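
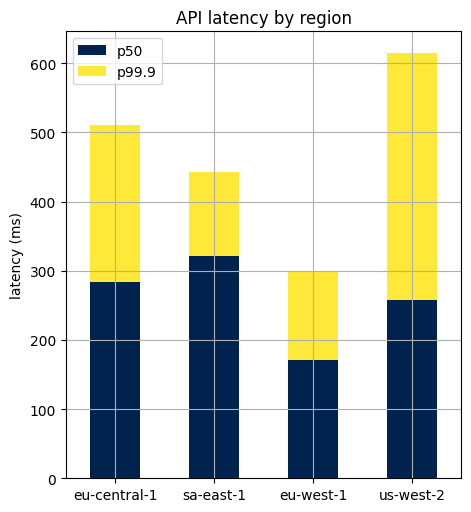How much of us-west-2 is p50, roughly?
p50 top ≈ 300, bottom ≈ 0; segment ≈ 300.

≈ 300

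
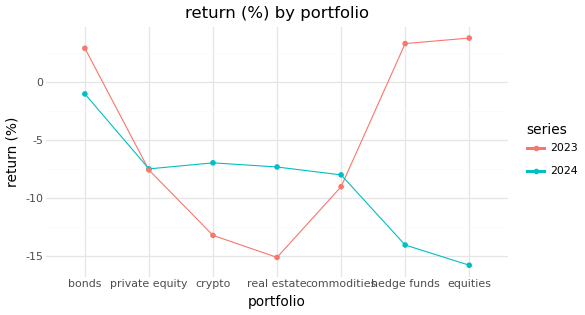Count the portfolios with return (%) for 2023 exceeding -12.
5

Above -12: bonds, private equity, commodities, hedge funds, equities.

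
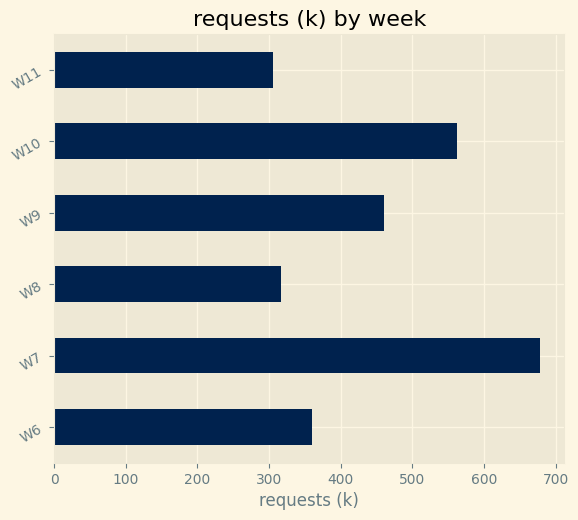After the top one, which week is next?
W10

Top 3: W7 ≈ 700, W10 ≈ 600, W9 ≈ 500.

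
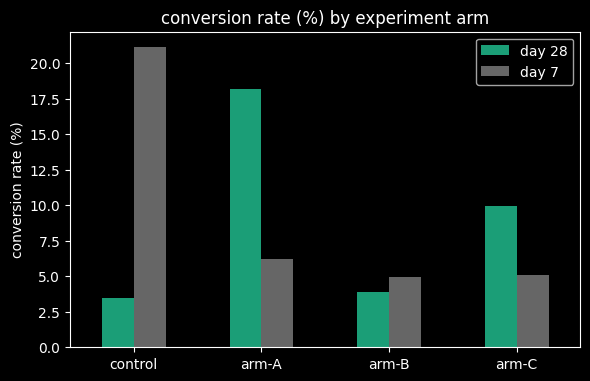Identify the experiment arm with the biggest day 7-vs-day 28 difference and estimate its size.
control, ≈ 18 %

control: day 7 ≈ 22, day 28 ≈ 4 → gap ≈ 18. Next-largest (arm-A) is only ≈ 12.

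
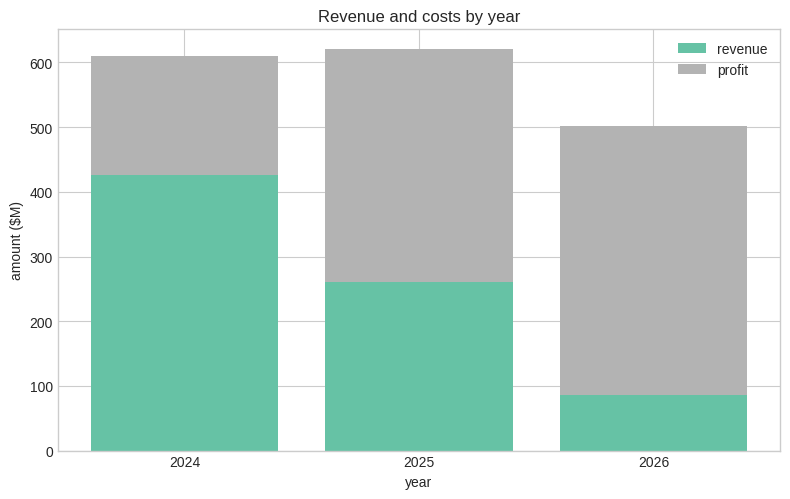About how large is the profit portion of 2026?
≈ 400

profit top ≈ 500, bottom ≈ 100; segment ≈ 400.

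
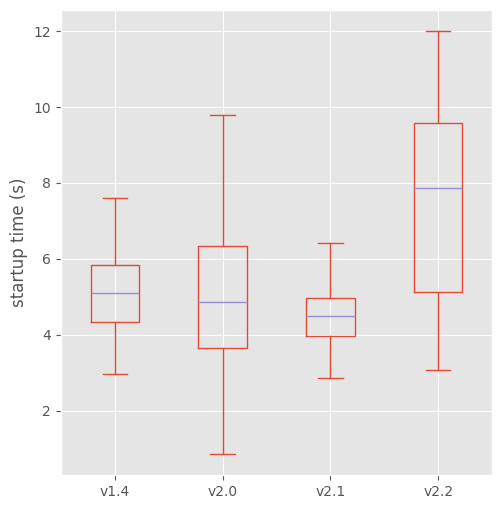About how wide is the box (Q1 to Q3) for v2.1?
≈ 1.0

Q3 ≈ 5.0, Q1 ≈ 4.0; IQR ≈ 1.0.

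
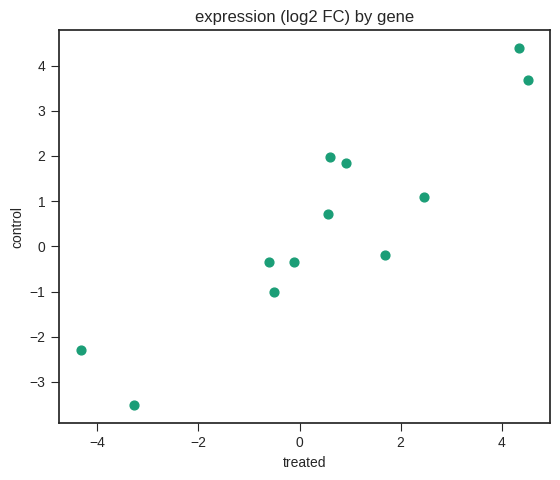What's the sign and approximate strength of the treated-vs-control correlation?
positive, strong

Points are positively correlated; strong (|r| ≈ 0.9).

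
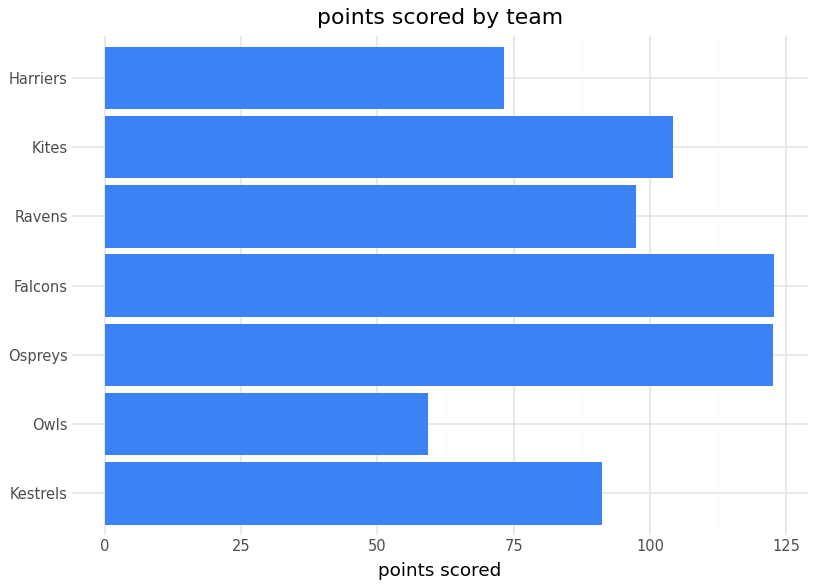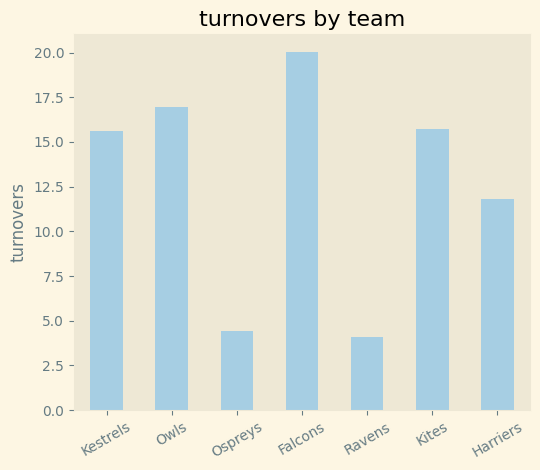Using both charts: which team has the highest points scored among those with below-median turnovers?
Chart 2 median turnovers ≈ 16; below-median teams: Ospreys, Ravens, Harriers. Among those, Ospreys has the highest points scored (≈ 120).

Ospreys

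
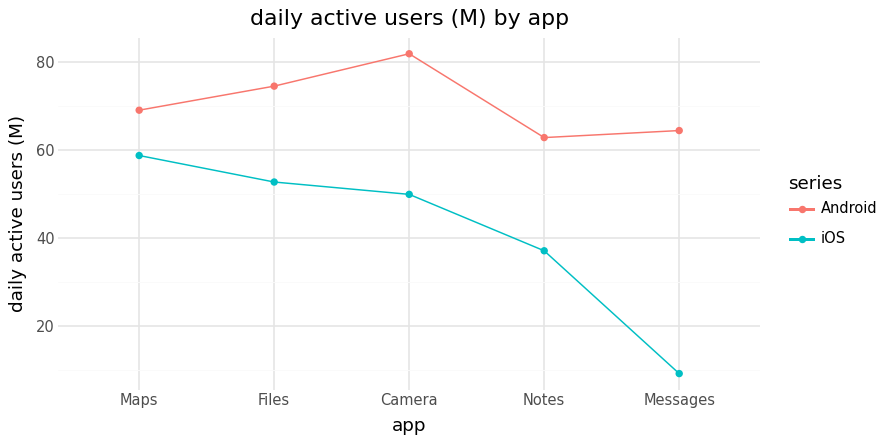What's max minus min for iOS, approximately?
Max Maps ≈ 60, min Messages ≈ 10; range ≈ 50.

≈ 50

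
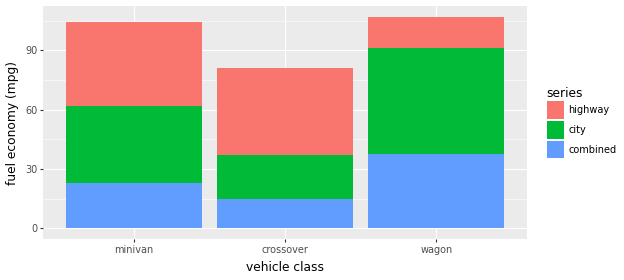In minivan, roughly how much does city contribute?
city top ≈ 60, bottom ≈ 20; segment ≈ 40.

≈ 40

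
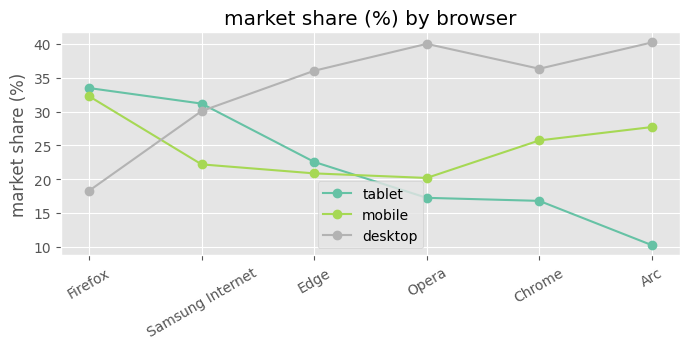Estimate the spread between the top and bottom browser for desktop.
≈ 20

Max Arc ≈ 40, min Firefox ≈ 20; range ≈ 20.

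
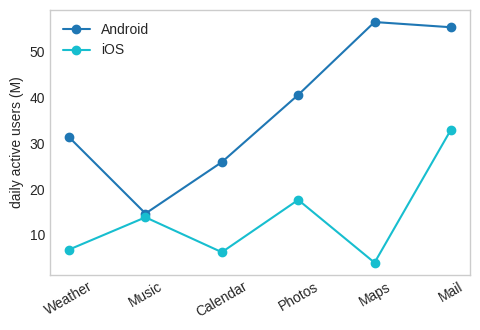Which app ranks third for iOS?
Top 4 for iOS: Mail ≈ 35, Photos ≈ 20, Music ≈ 15, Weather ≈ 5.

Music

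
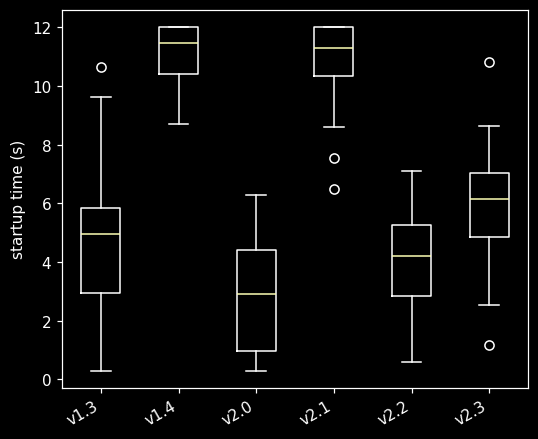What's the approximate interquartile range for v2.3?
≈ 2

Q3 ≈ 7, Q1 ≈ 5; IQR ≈ 2.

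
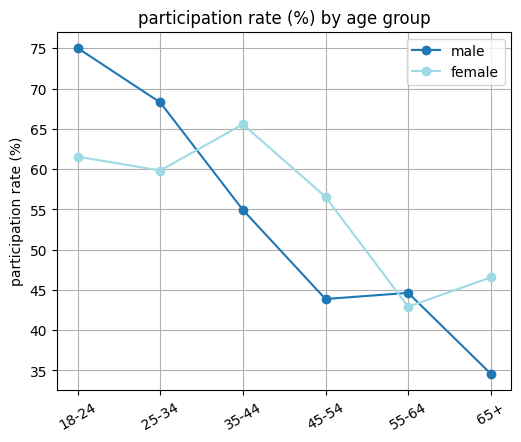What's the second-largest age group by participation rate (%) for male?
Top 3 for male: 18-24 ≈ 75, 25-34 ≈ 70, 35-44 ≈ 55.

25-34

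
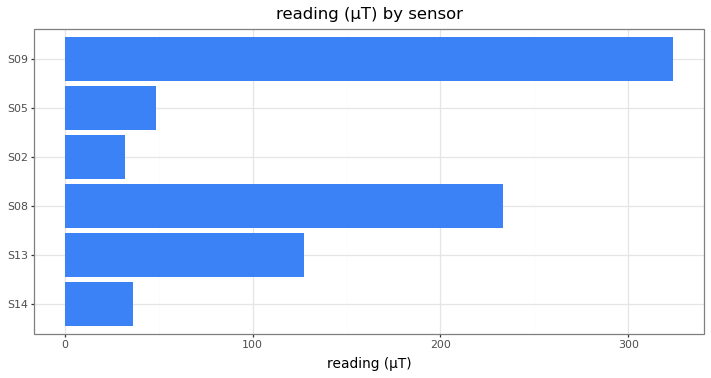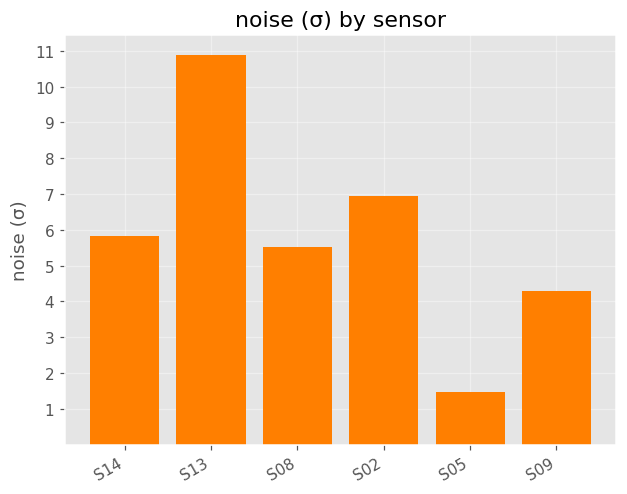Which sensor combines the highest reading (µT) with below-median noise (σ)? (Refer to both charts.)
S09

Chart 2 median noise (σ) ≈ 6; below-median sensors: S08, S05, S09. Among those, S09 has the highest reading (µT) (≈ 300).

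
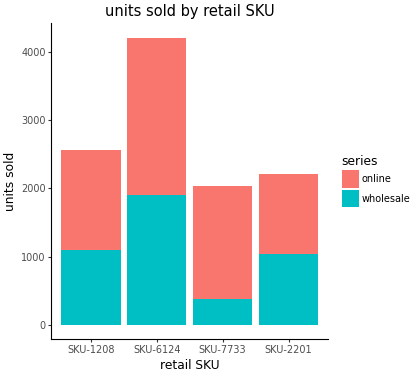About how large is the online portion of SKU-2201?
online top ≈ 2000, bottom ≈ 1000; segment ≈ 1000.

≈ 1000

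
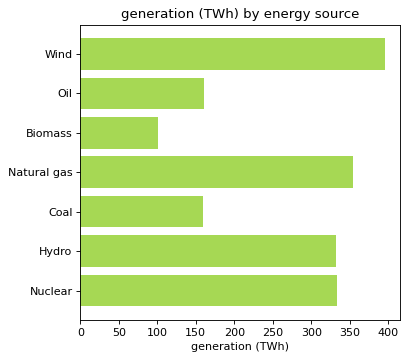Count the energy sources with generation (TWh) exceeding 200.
4

Above 200: Wind, Natural gas, Hydro, Nuclear.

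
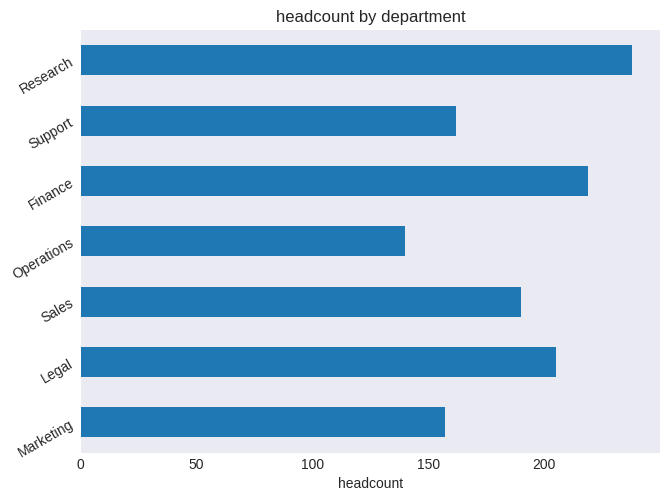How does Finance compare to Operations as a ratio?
≈ 1.57×

Finance ≈ 220, Operations ≈ 140; 220/140 ≈ 1.57.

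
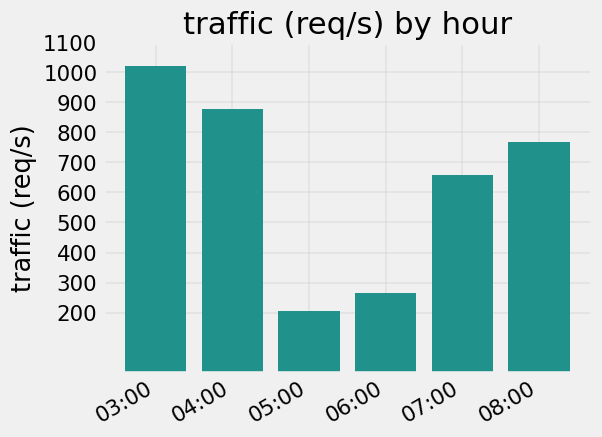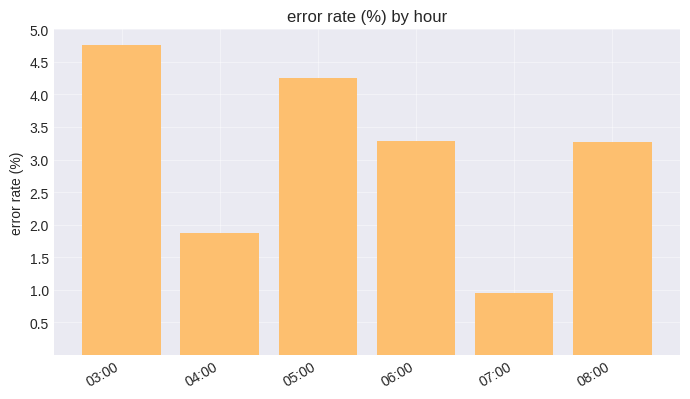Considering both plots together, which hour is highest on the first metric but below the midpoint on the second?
04:00

Chart 2 median error rate (%) ≈ 3.5; below-median hours: 04:00, 07:00, 08:00. Among those, 04:00 has the highest traffic (req/s) (≈ 900).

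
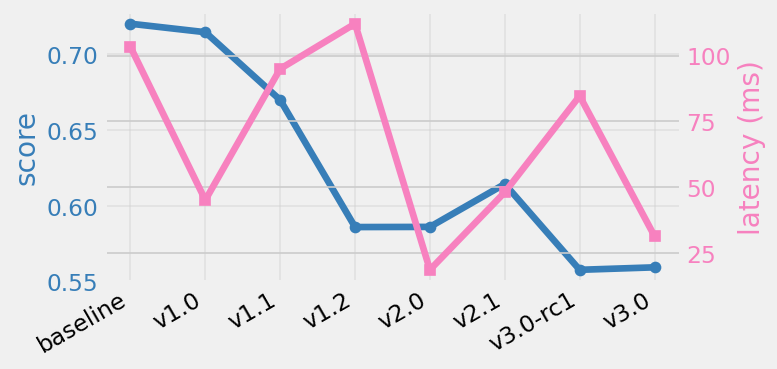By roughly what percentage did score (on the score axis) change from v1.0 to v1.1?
≈ -8.3%

v1.0 ≈ 0.72, v1.1 ≈ 0.66; (0.66 − 0.72) / 0.72 ≈ -8.3%.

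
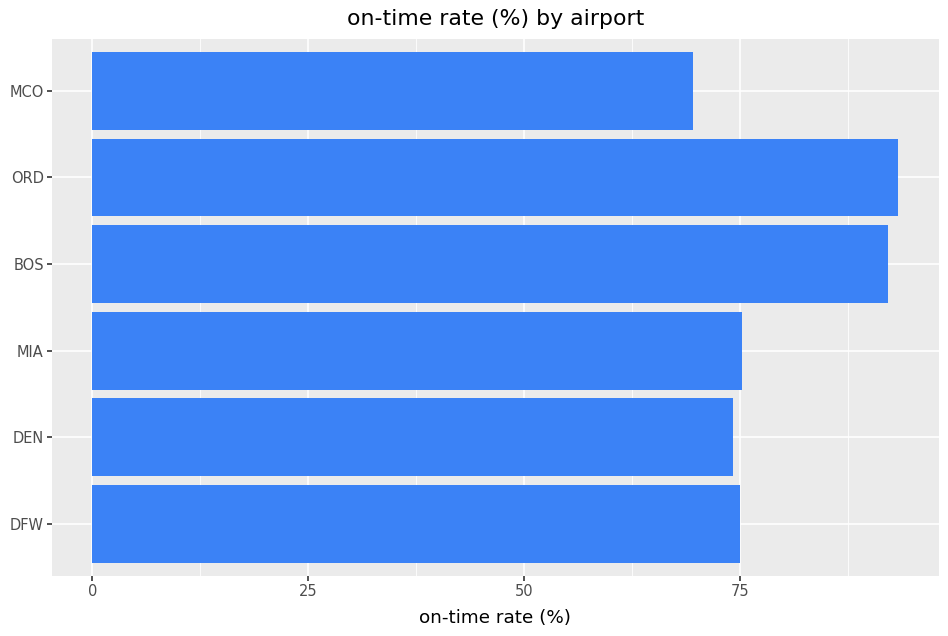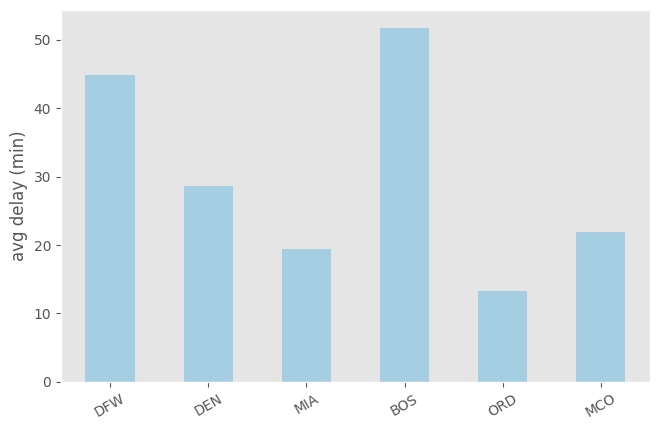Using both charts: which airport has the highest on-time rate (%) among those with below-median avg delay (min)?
Chart 2 median avg delay (min) ≈ 25; below-median airports: MIA, ORD, MCO. Among those, ORD has the highest on-time rate (%) (≈ 90).

ORD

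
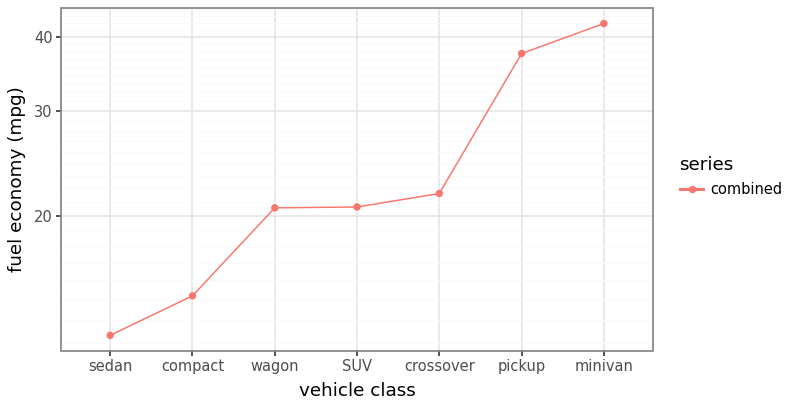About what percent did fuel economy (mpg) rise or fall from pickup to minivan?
≈ +14.3%

pickup ≈ 35, minivan ≈ 40; (40 − 35) / 35 ≈ +14.3%.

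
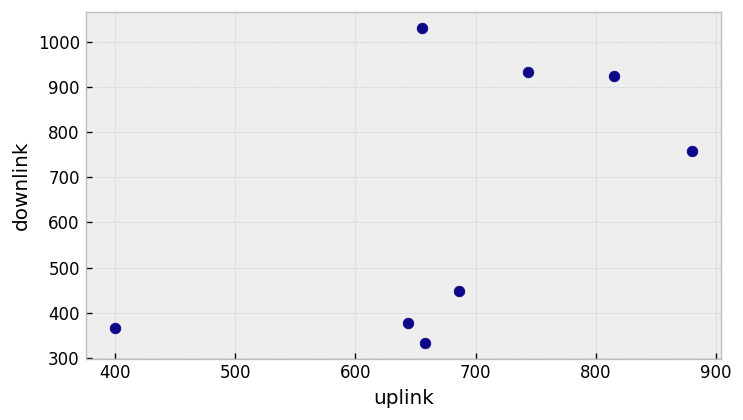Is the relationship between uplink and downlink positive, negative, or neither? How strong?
Points are positively correlated; moderate (|r| ≈ 0.6).

positive, moderate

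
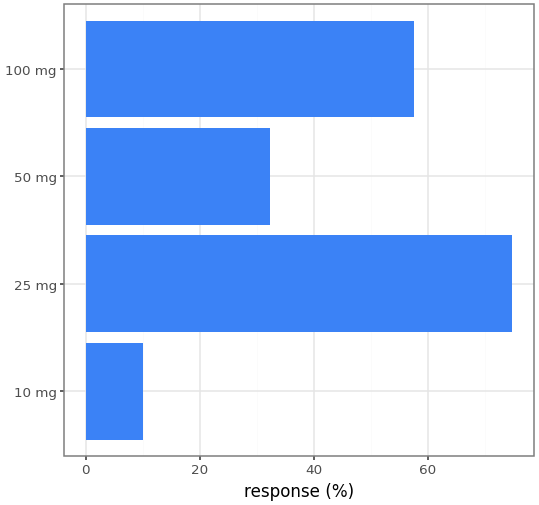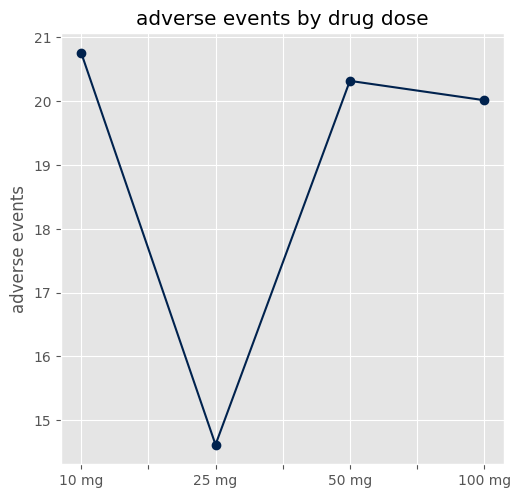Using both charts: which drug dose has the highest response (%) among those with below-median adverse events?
25 mg

Chart 2 median adverse events ≈ 20; below-median drug doses: 25 mg, 100 mg. Among those, 25 mg has the highest response (%) (≈ 70).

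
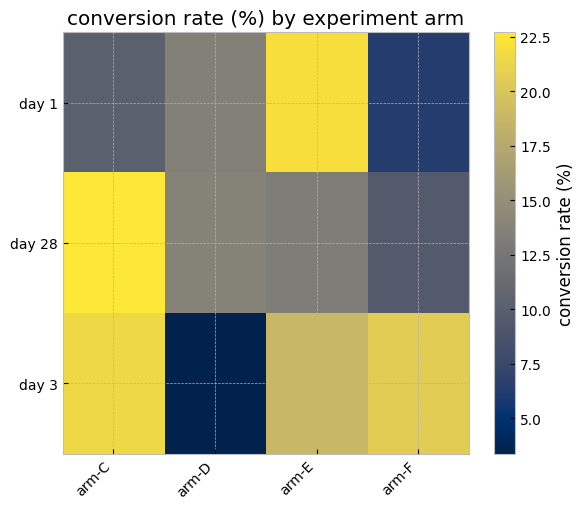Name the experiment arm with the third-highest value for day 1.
Top 4 for day 1: arm-E ≈ 22, arm-D ≈ 14, arm-C ≈ 10, arm-F ≈ 6.

arm-C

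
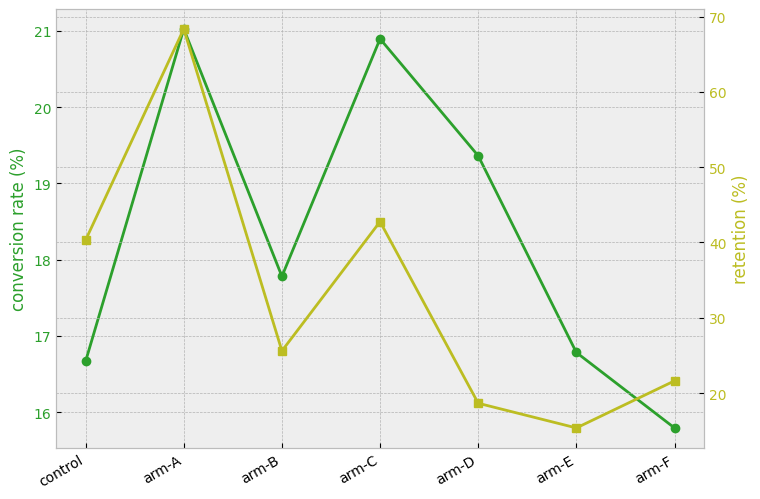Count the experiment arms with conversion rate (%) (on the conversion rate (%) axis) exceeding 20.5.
2

Above 20.5: arm-A, arm-C.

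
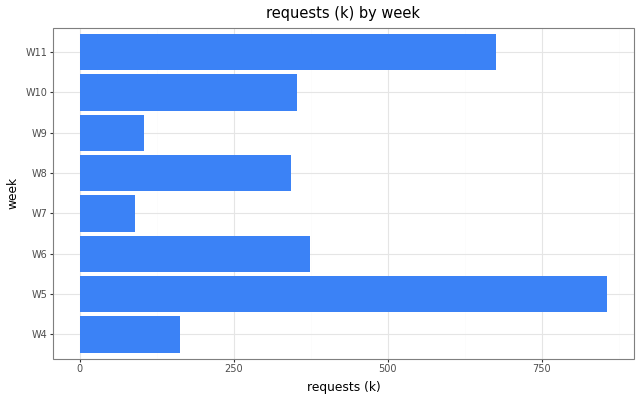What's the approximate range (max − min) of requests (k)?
Max W5 ≈ 900, min W7 ≈ 100; range ≈ 800.

≈ 800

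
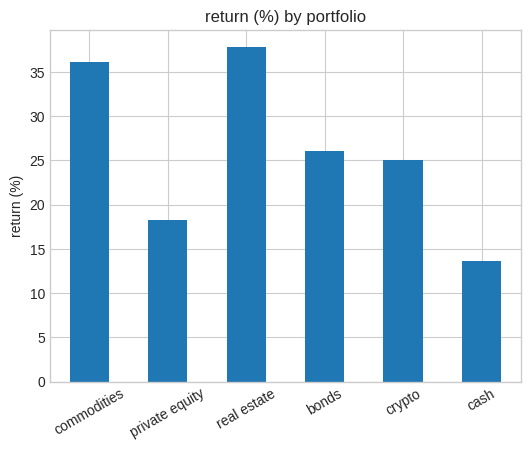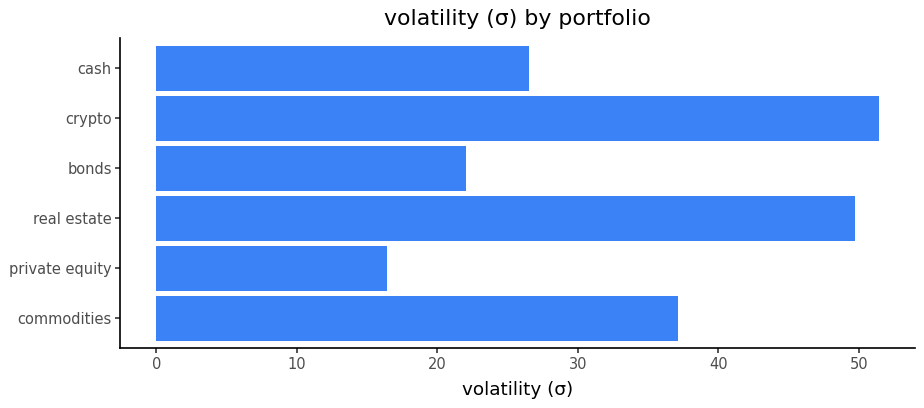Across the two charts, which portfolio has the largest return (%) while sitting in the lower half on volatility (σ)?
bonds

Chart 2 median volatility (σ) ≈ 30; below-median portfolios: private equity, bonds, cash. Among those, bonds has the highest return (%) (≈ 25).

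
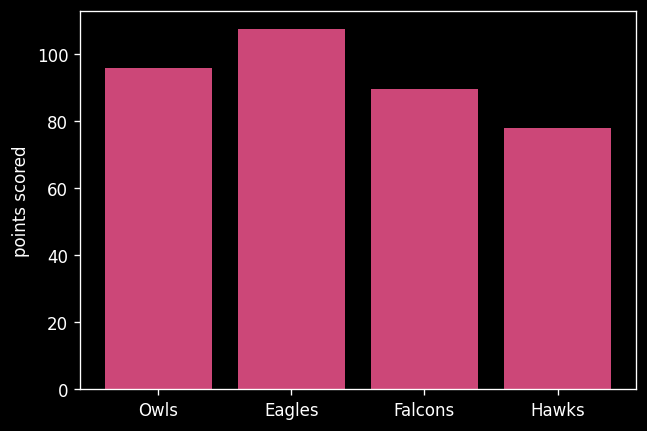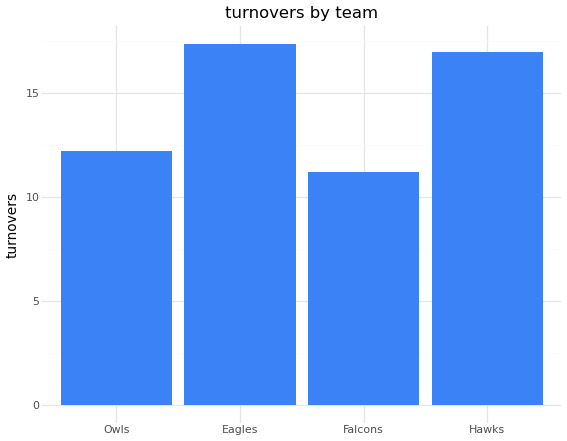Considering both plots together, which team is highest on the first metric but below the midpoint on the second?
Chart 2 median turnovers ≈ 14; below-median teams: Owls, Falcons. Among those, Owls has the highest points scored (≈ 100).

Owls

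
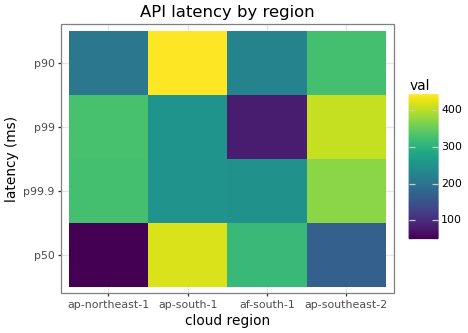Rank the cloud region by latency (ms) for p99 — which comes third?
ap-south-1

Top 4 for p99: ap-southeast-2 ≈ 400, ap-northeast-1 ≈ 350, ap-south-1 ≈ 250, af-south-1 ≈ 100.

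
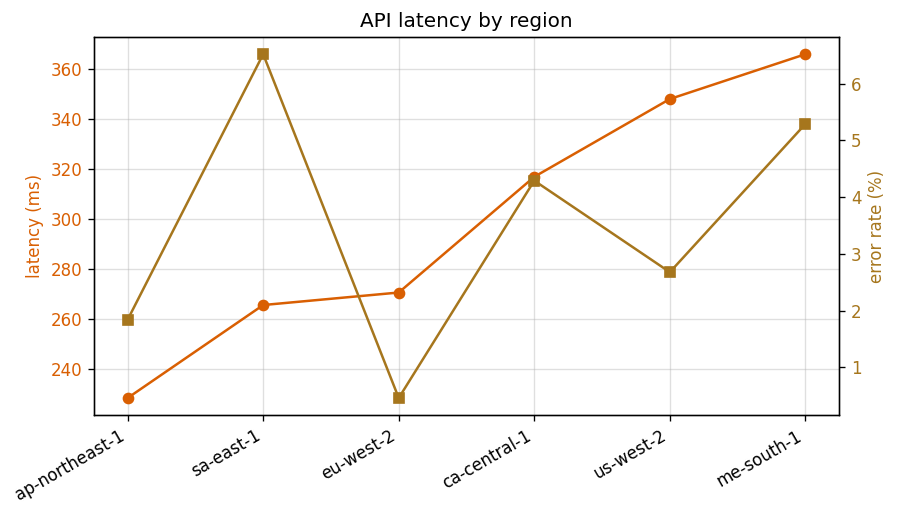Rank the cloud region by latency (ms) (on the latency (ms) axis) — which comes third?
ca-central-1

Top 4 (on the latency (ms) axis): me-south-1 ≈ 360, us-west-2 ≈ 340, ca-central-1 ≈ 320, eu-west-2 ≈ 280.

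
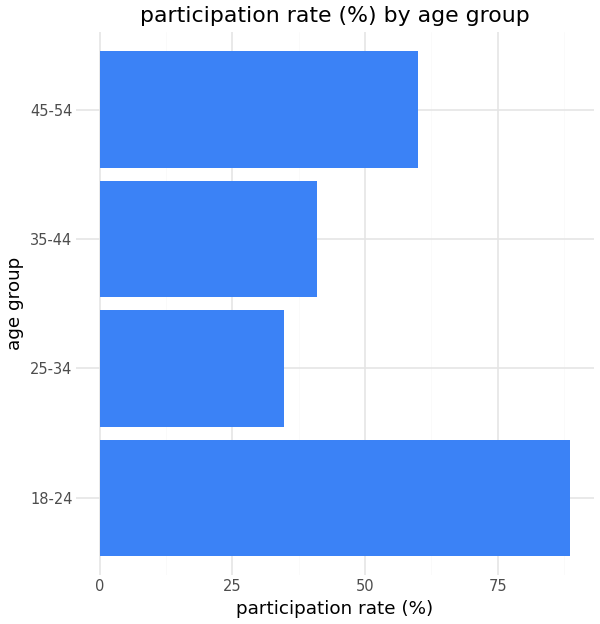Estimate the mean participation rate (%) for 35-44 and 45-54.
(40 + 60) / 2 ≈ 50.

≈ 50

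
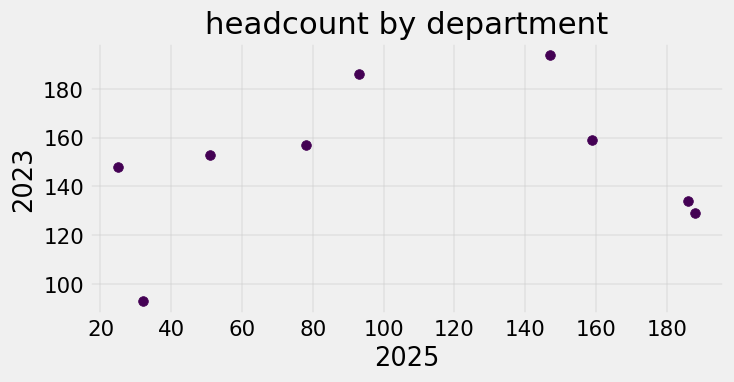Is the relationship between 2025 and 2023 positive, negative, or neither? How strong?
no clear correlation

Points are roughly uncorrelated; weak (|r| ≈ 0.2).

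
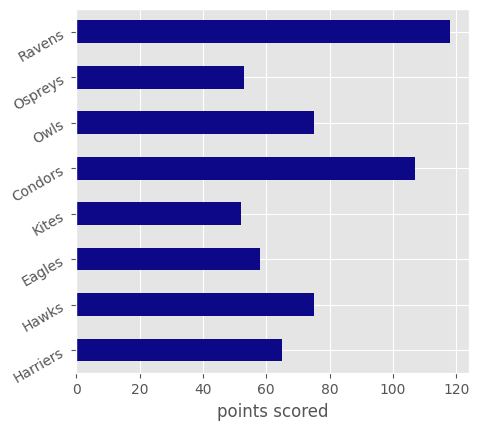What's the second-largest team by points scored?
Condors

Top 3: Ravens ≈ 120, Condors ≈ 110, Owls ≈ 80.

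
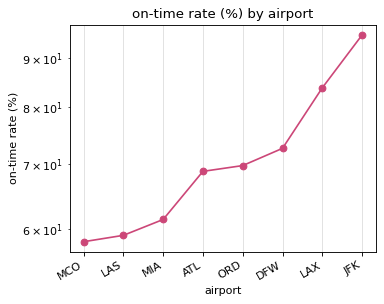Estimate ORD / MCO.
≈ 1.17×

ORD ≈ 70, MCO ≈ 60; 70/60 ≈ 1.17.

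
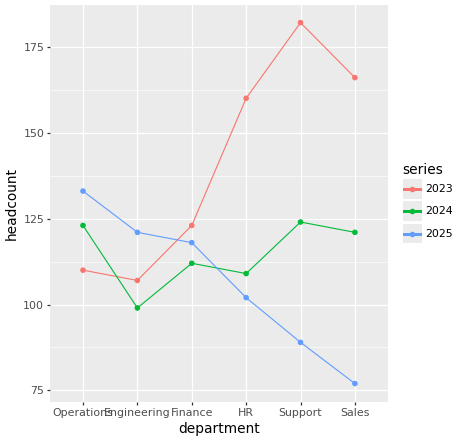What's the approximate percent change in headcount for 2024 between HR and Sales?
HR ≈ 110, Sales ≈ 120; (120 − 110) / 110 ≈ +9.1%.

≈ +9.1%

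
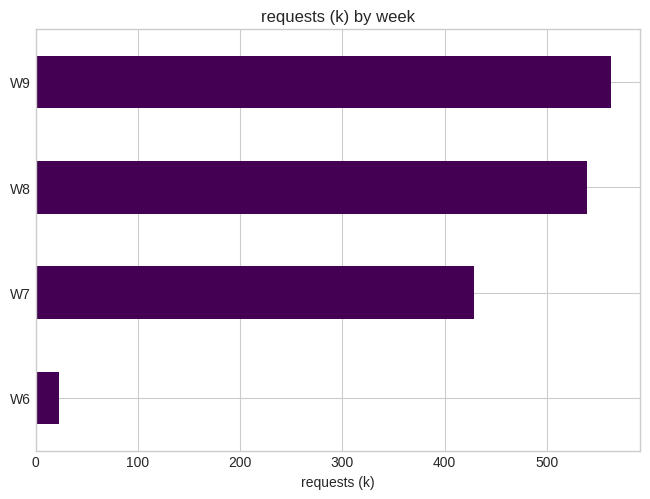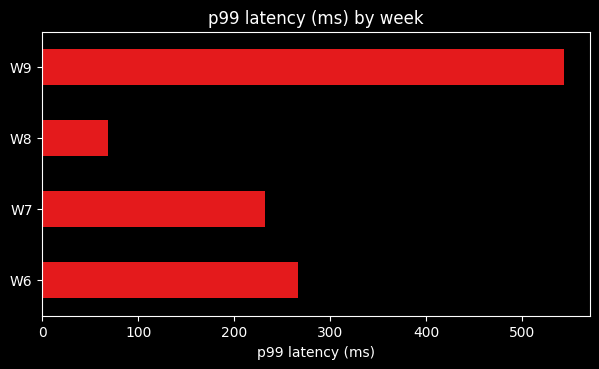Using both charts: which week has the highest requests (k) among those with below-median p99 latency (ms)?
Chart 2 median p99 latency (ms) ≈ 250; below-median weeks: W7, W8. Among those, W8 has the highest requests (k) (≈ 500).

W8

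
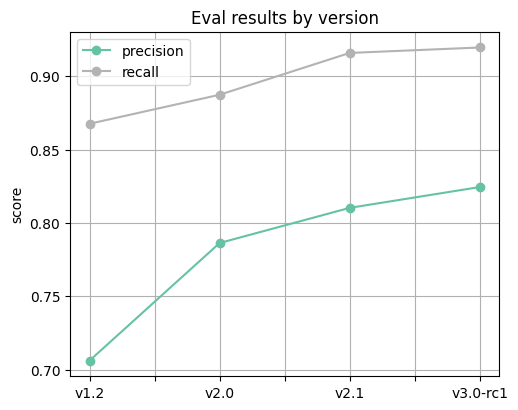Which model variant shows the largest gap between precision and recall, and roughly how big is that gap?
v1.2: precision ≈ 0.70, recall ≈ 0.86 → gap ≈ 0.16. Next-largest (v2.1) is only ≈ 0.10.

v1.2, ≈ 0.16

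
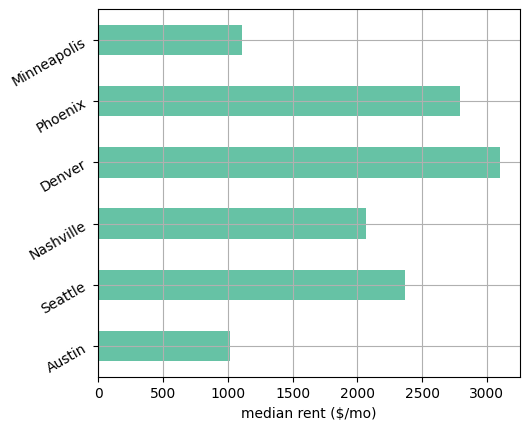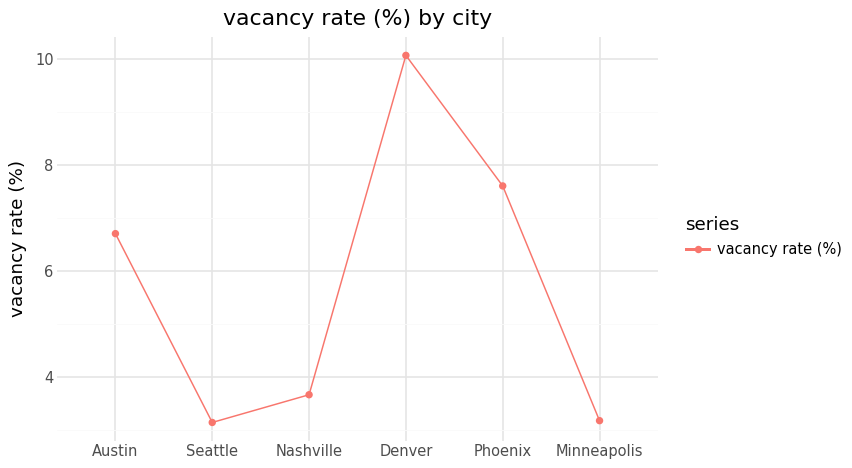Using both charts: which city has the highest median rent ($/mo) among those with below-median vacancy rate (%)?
Chart 2 median vacancy rate (%) ≈ 5; below-median cities: Seattle, Nashville, Minneapolis. Among those, Seattle has the highest median rent ($/mo) (≈ 2500).

Seattle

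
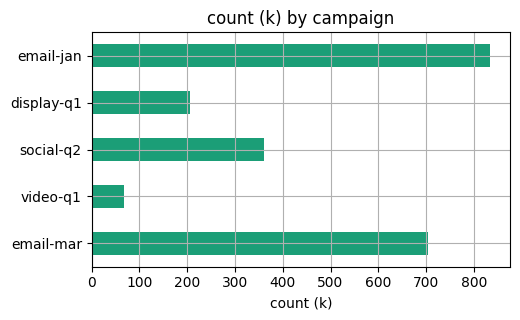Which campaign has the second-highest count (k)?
email-mar

Top 3: email-jan ≈ 800, email-mar ≈ 700, social-q2 ≈ 400.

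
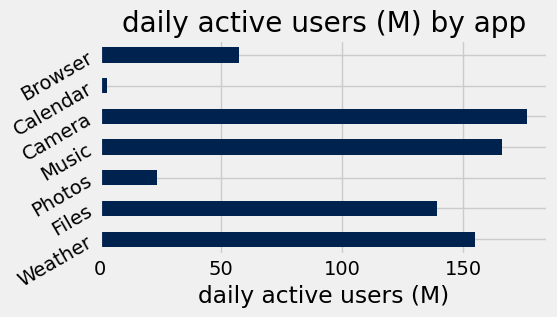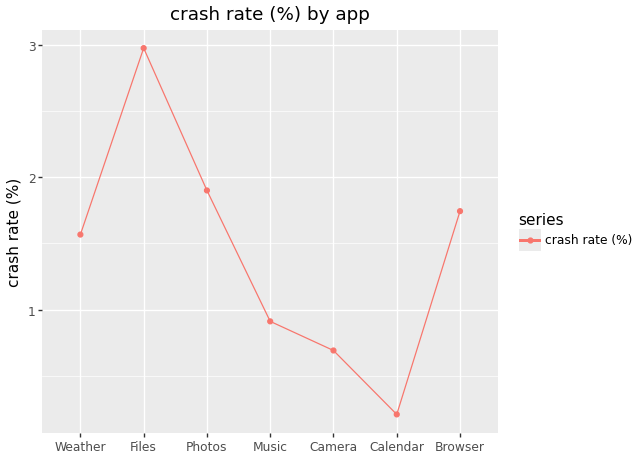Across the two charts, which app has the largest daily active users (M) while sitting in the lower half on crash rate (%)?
Chart 2 median crash rate (%) ≈ 1.5; below-median apps: Music, Camera, Calendar. Among those, Camera has the highest daily active users (M) (≈ 180).

Camera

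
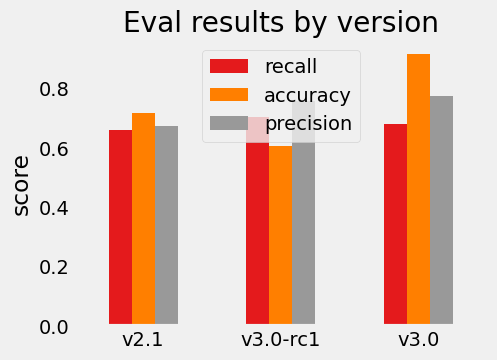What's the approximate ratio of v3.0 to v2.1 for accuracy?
v3.0 ≈ 0.9, v2.1 ≈ 0.7; 0.9/0.7 ≈ 1.29.

≈ 1.29×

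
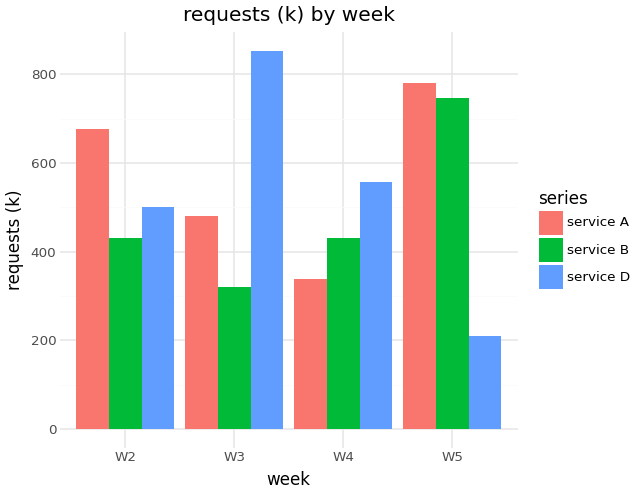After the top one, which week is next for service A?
W2

Top 3 for service A: W5 ≈ 800, W2 ≈ 700, W3 ≈ 500.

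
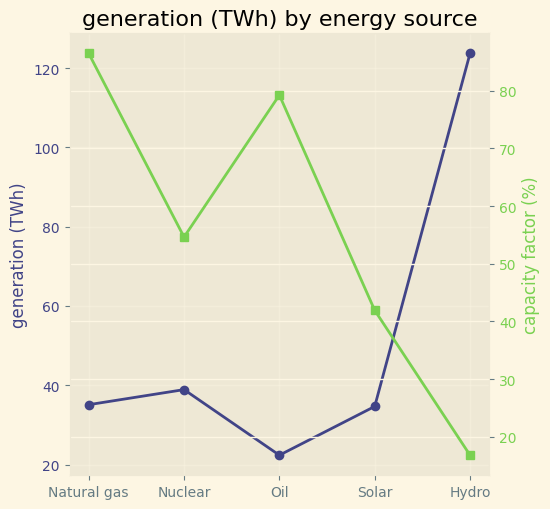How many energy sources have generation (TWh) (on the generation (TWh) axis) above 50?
1

Above 50: Hydro.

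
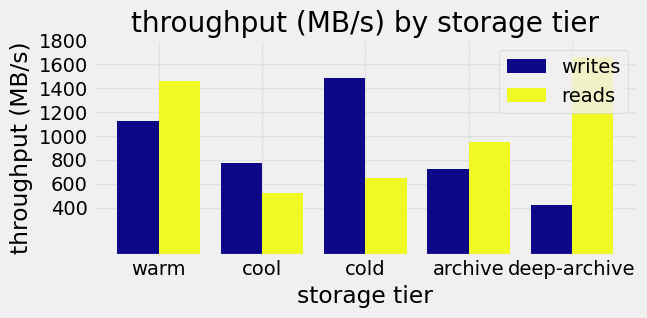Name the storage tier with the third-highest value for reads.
Top 4 for reads: deep-archive ≈ 1600, warm ≈ 1400, archive ≈ 1000, cold ≈ 600.

archive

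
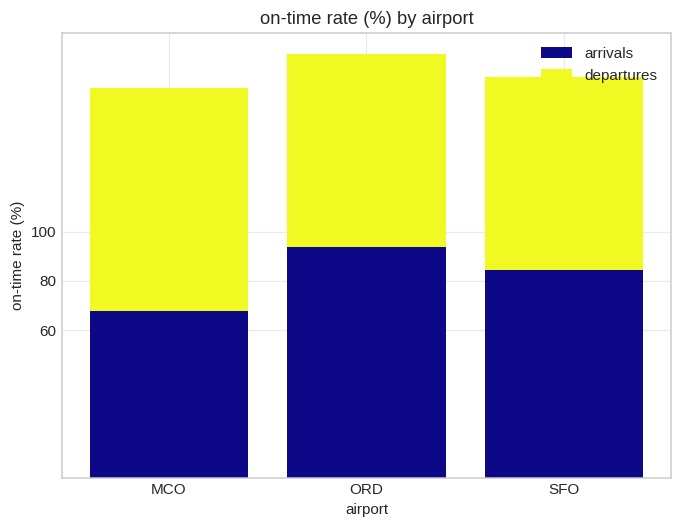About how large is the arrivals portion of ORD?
≈ 100

arrivals top ≈ 100, bottom ≈ 0; segment ≈ 100.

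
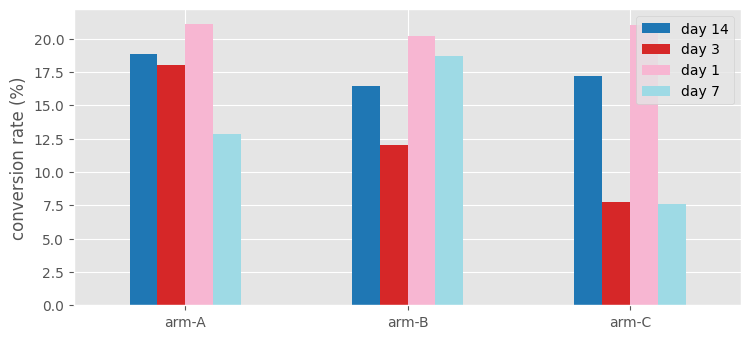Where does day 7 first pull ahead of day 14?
arm-A: day 7 ≈ 12 vs day 14 ≈ 18 (not yet); arm-B: day 7 ≈ 18 vs day 14 ≈ 16 (first crossover).

arm-B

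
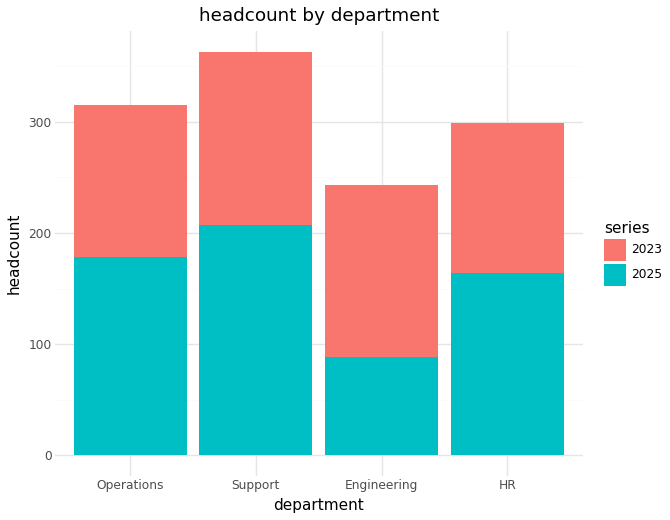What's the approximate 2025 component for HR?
≈ 150

2025 top ≈ 150, bottom ≈ 0; segment ≈ 150.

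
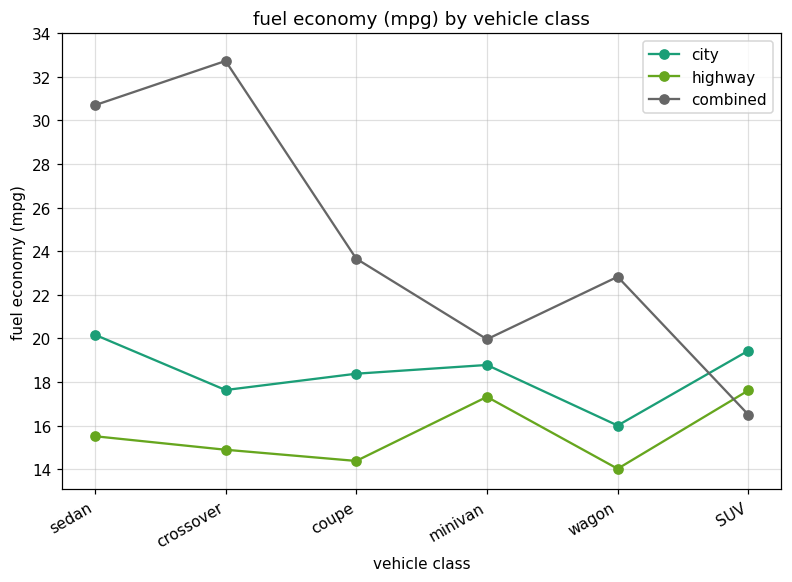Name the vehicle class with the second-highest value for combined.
sedan

Top 3 for combined: crossover ≈ 32, sedan ≈ 30, coupe ≈ 24.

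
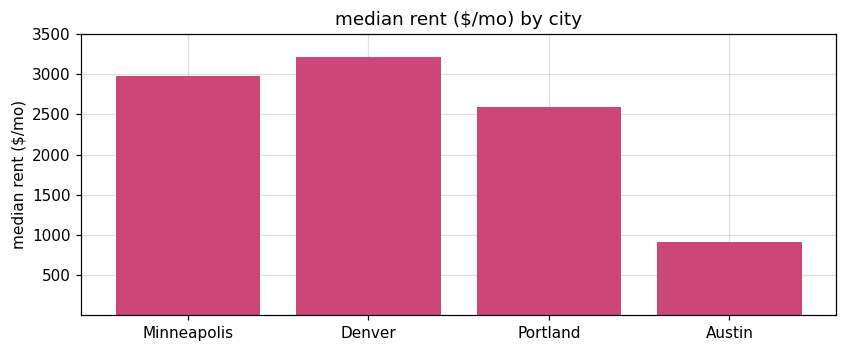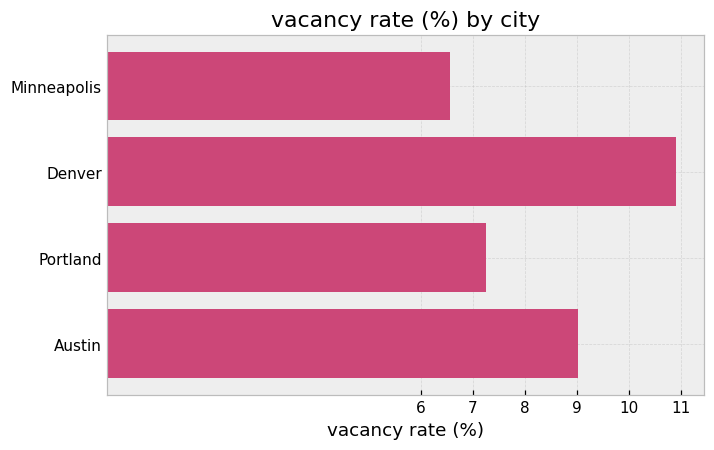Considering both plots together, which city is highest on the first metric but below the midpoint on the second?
Minneapolis

Chart 2 median vacancy rate (%) ≈ 8; below-median cities: Minneapolis, Portland. Among those, Minneapolis has the highest median rent ($/mo) (≈ 3000).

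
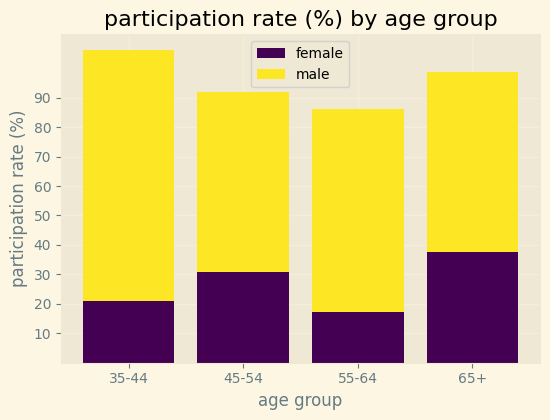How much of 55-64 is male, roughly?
≈ 70

male top ≈ 90, bottom ≈ 20; segment ≈ 70.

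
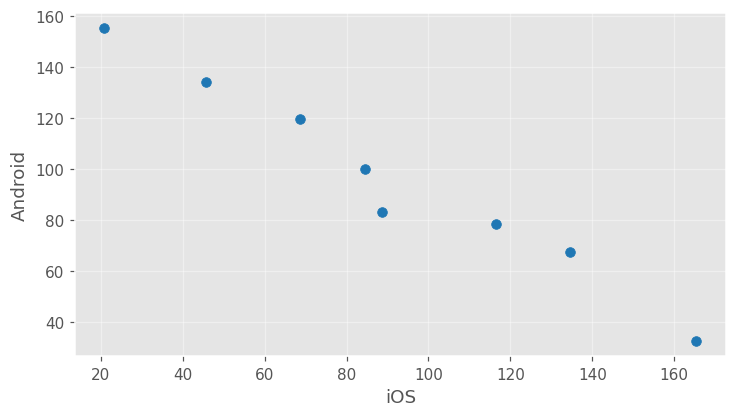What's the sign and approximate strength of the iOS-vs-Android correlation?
negative, strong

Points are negatively correlated; strong (|r| ≈ 1.0).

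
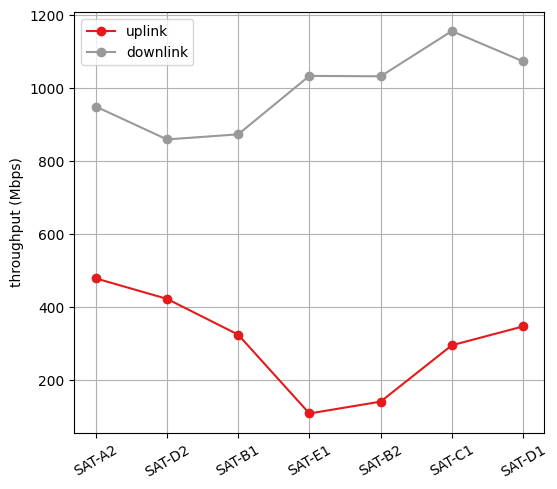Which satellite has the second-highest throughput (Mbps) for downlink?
Top 3 for downlink: SAT-C1 ≈ 1200, SAT-D1 ≈ 1100, SAT-E1 ≈ 1000.

SAT-D1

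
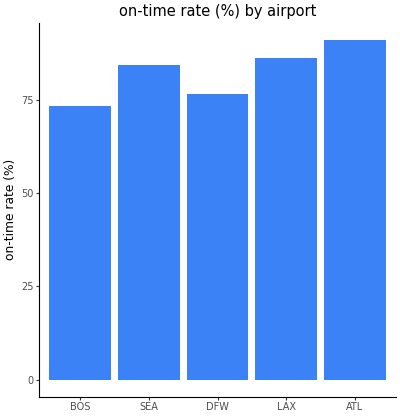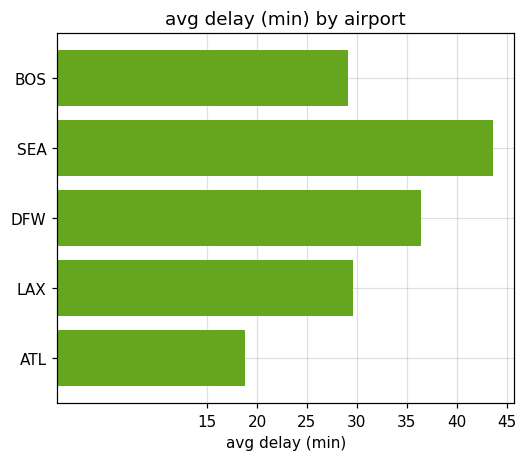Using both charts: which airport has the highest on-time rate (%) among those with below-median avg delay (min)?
ATL

Chart 2 median avg delay (min) ≈ 30; below-median airports: BOS, ATL. Among those, ATL has the highest on-time rate (%) (≈ 90).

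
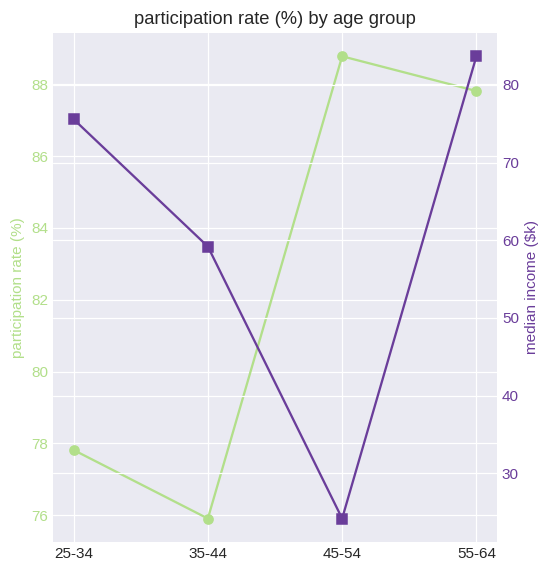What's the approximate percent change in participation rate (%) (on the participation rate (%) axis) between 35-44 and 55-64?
≈ +15.8%

35-44 ≈ 76, 55-64 ≈ 88; (88 − 76) / 76 ≈ +15.8%.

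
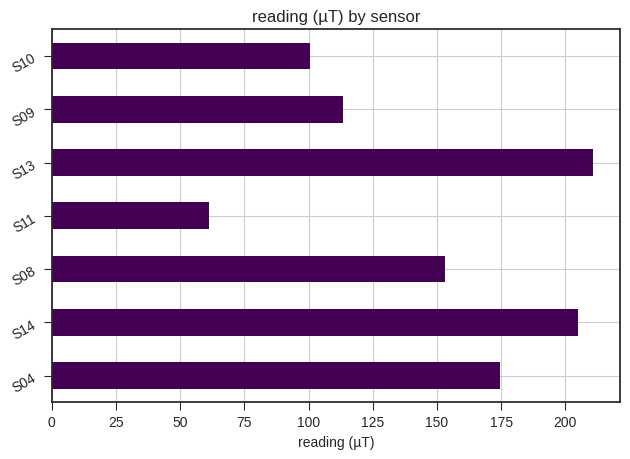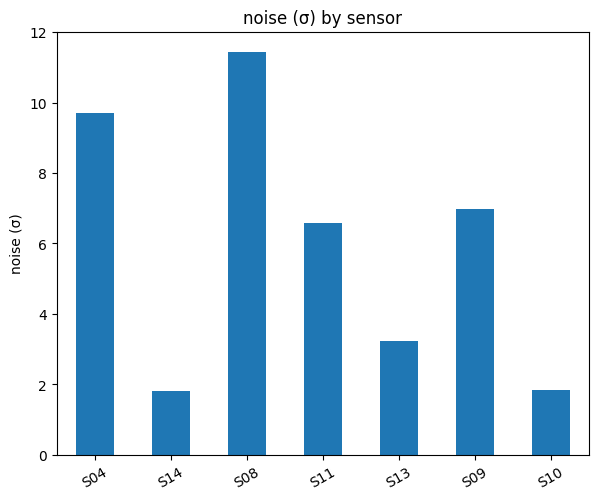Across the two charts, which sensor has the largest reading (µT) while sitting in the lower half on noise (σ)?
Chart 2 median noise (σ) ≈ 6; below-median sensors: S14, S13, S10. Among those, S13 has the highest reading (µT) (≈ 220).

S13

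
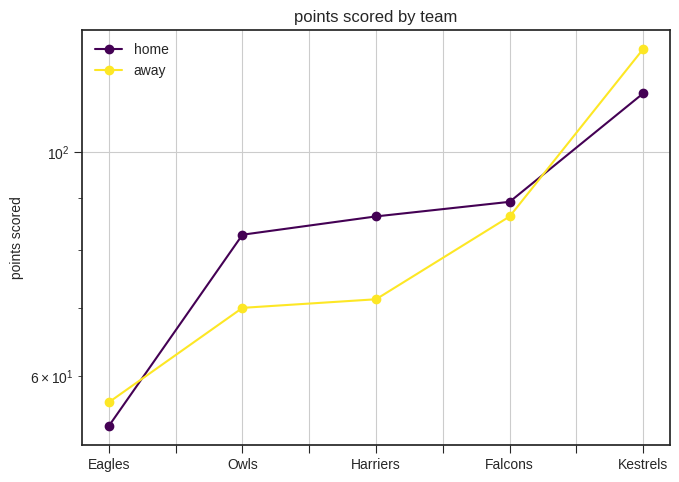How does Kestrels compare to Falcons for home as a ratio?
Kestrels ≈ 110, Falcons ≈ 90; 110/90 ≈ 1.22.

≈ 1.22×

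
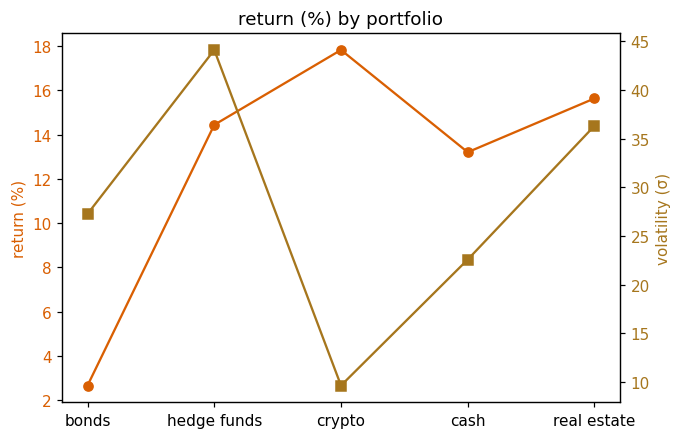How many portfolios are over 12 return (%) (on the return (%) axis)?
4

Above 12: hedge funds, crypto, cash, real estate.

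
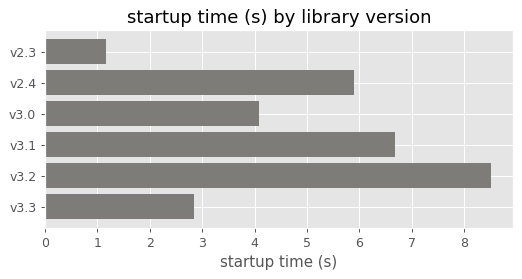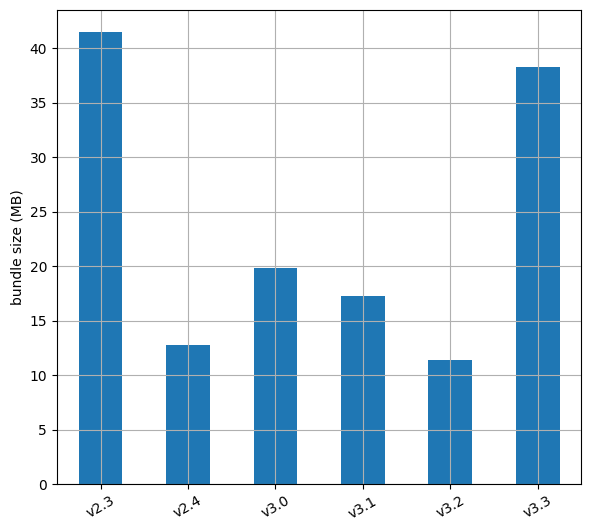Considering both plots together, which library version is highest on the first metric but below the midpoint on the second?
Chart 2 median bundle size (MB) ≈ 20; below-median library versions: v2.4, v3.1, v3.2. Among those, v3.2 has the highest startup time (s) (≈ 9).

v3.2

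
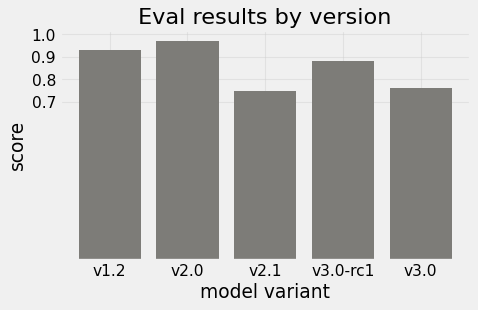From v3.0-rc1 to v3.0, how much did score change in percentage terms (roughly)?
≈ -11.1%

v3.0-rc1 ≈ 0.9, v3.0 ≈ 0.8; (0.8 − 0.9) / 0.9 ≈ -11.1%.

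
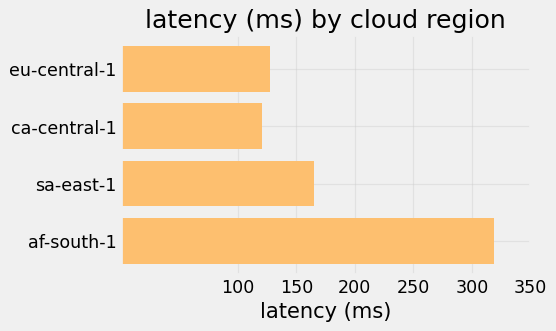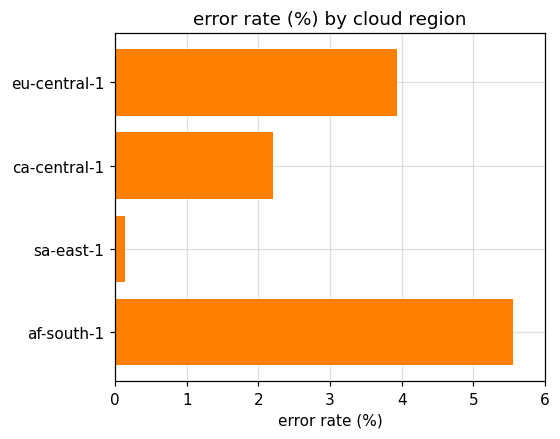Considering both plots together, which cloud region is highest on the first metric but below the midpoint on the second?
Chart 2 median error rate (%) ≈ 3; below-median cloud regions: ca-central-1, sa-east-1. Among those, sa-east-1 has the highest latency (ms) (≈ 150).

sa-east-1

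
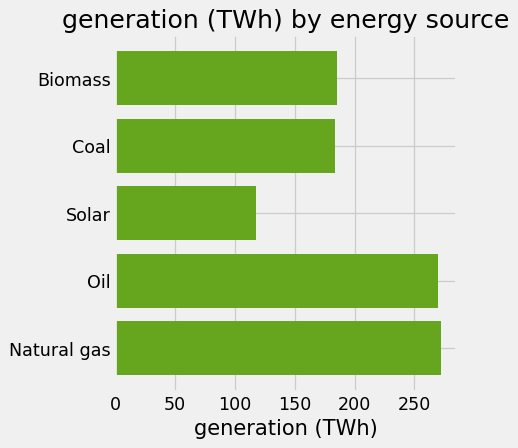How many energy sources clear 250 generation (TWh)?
2

Above 250: Oil, Natural gas.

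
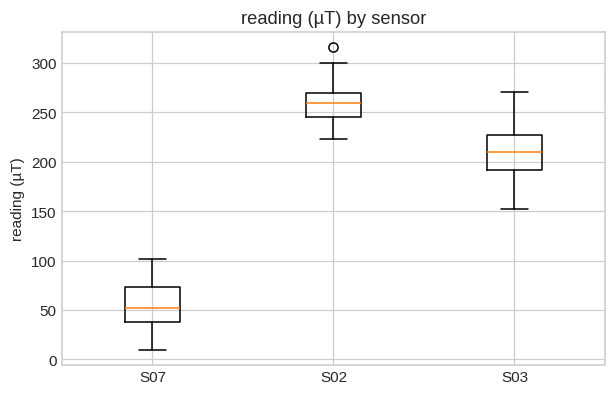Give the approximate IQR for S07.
≈ 40

Q3 ≈ 80, Q1 ≈ 40; IQR ≈ 40.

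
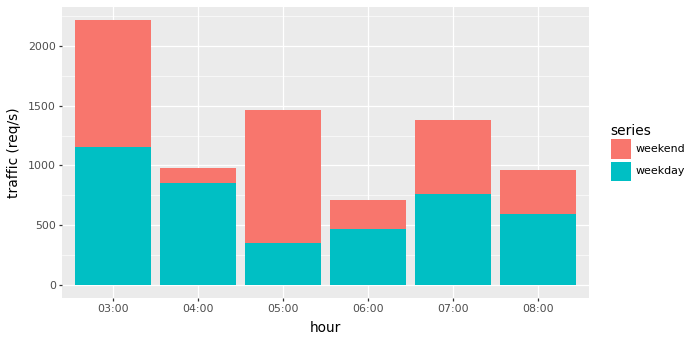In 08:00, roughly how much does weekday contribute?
weekday top ≈ 600, bottom ≈ 0; segment ≈ 600.

≈ 600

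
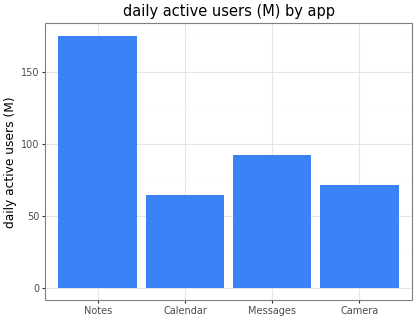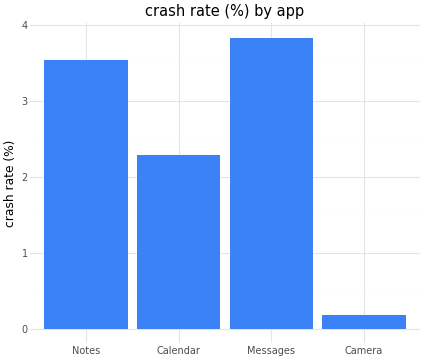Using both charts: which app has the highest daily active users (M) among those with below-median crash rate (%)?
Camera

Chart 2 median crash rate (%) ≈ 3; below-median apps: Calendar, Camera. Among those, Camera has the highest daily active users (M) (≈ 80).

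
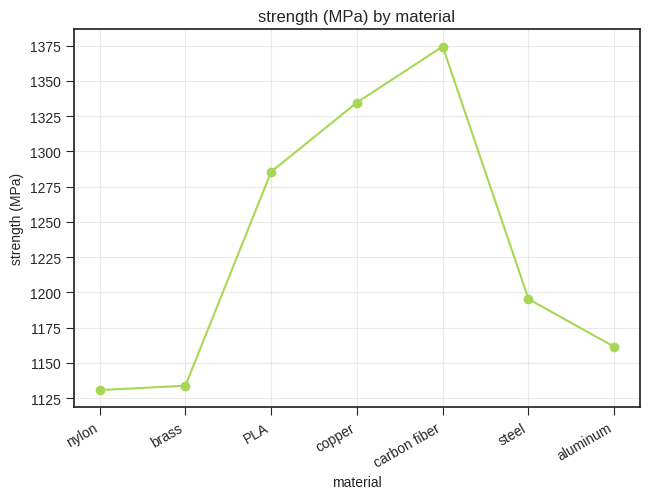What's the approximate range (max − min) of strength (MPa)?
≈ 250

Max carbon fiber ≈ 1375, min nylon ≈ 1125; range ≈ 250.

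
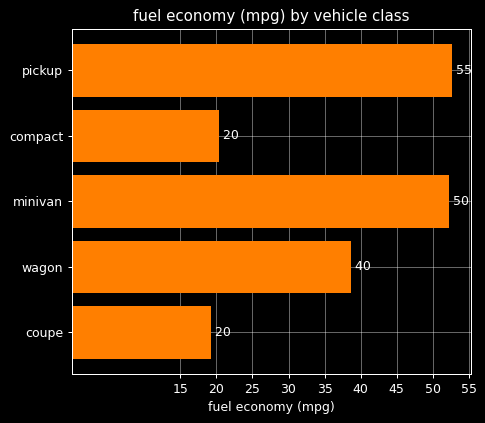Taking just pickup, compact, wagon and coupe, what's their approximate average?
(55 + 20 + 40 + 20) / 4 ≈ 34.

≈ 34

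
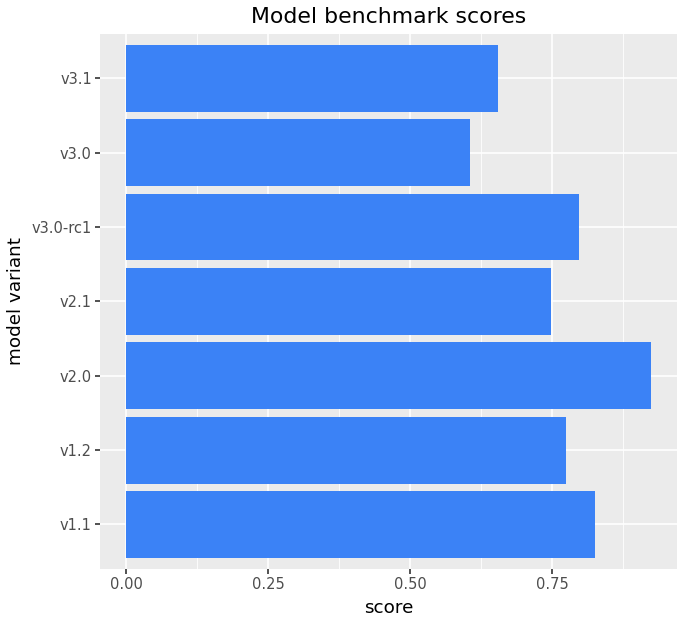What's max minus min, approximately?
≈ 0.3

Max v2.0 ≈ 0.9, min v3.0 ≈ 0.6; range ≈ 0.3.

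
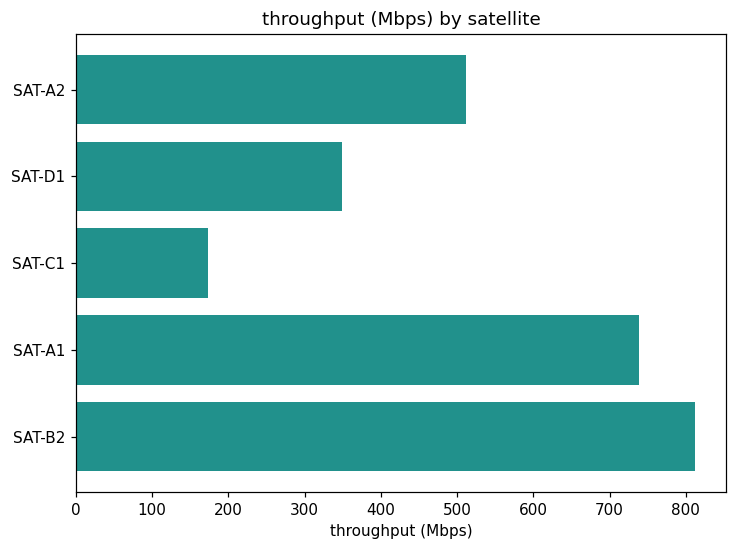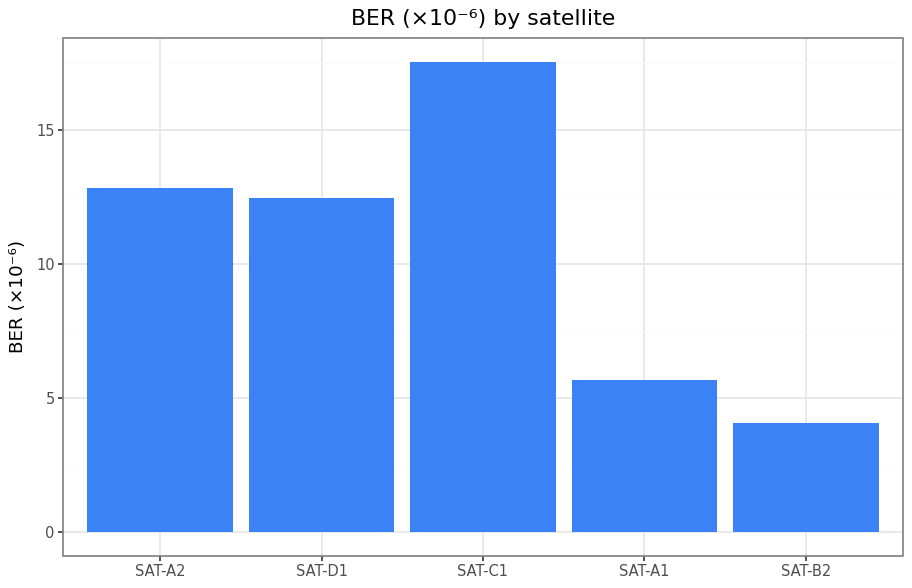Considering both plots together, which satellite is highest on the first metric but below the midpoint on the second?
SAT-B2

Chart 2 median BER (×10⁻⁶) ≈ 12; below-median satellites: SAT-A1, SAT-B2. Among those, SAT-B2 has the highest throughput (Mbps) (≈ 800).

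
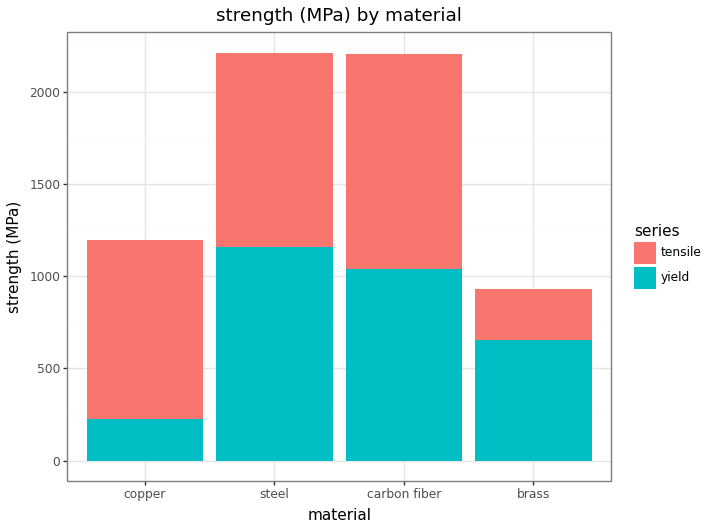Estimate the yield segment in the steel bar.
≈ 1200

yield top ≈ 1200, bottom ≈ 0; segment ≈ 1200.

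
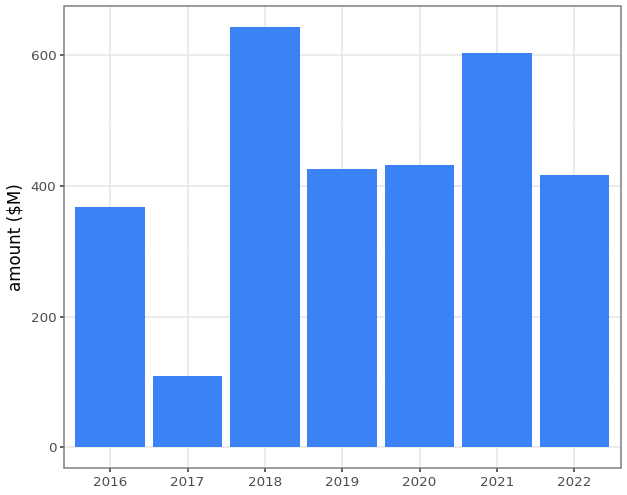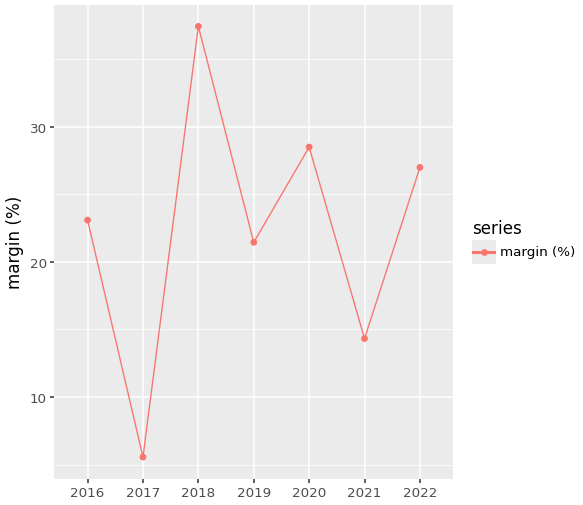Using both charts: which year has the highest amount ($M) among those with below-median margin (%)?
Chart 2 median margin (%) ≈ 25; below-median years: 2017, 2019, 2021. Among those, 2021 has the highest amount ($M) (≈ 600).

2021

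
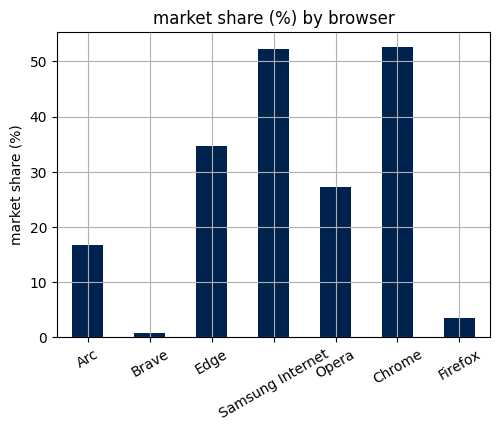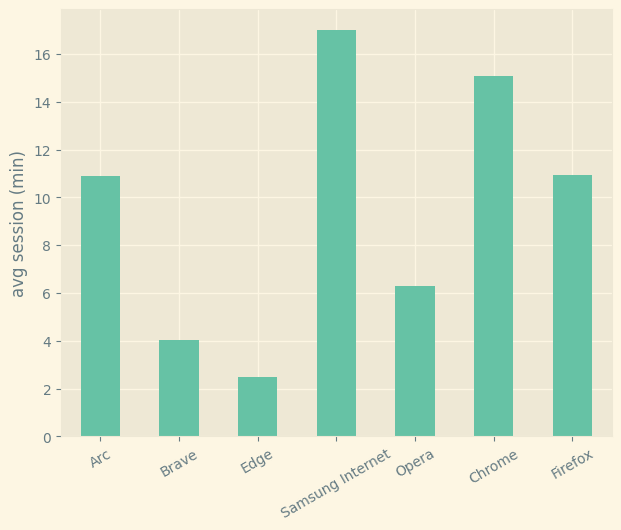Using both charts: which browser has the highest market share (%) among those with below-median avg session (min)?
Chart 2 median avg session (min) ≈ 10; below-median browsers: Brave, Edge, Opera. Among those, Edge has the highest market share (%) (≈ 35).

Edge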